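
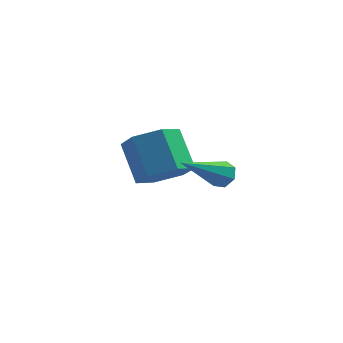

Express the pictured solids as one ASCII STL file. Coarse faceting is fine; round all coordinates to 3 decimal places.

solid 
facet normal 0.507 0.676 -0.535
outer loop
vertex 4.078 0.209 0.998
vertex 3.672 0.22 0.627
vertex 3.733 0.53 1.077
endloop
endfacet
facet normal 0.343 0.140 0.929
outer loop
vertex 4.078 0.209 0.998
vertex 3.733 0.53 1.077
vertex 2.608 -1.2 1.753
endloop
endfacet
facet normal 0.506 0.677 -0.535
outer loop
vertex 3.733 0.53 1.077
vertex 3.672 0.22 0.627
vertex 3.342 0.617 0.817
endloop
endfacet
facet normal -0.379 0.540 0.751
outer loop
vertex 3.733 0.53 1.077
vertex 3.342 0.617 0.817
vertex 2.608 -1.2 1.753
endloop
endfacet
facet normal 0.505 0.676 -0.536
outer loop
vertex 3.342 0.617 0.817
vertex 3.672 0.22 0.627
vertex 3.199 0.405 0.415
endloop
endfacet
facet normal -0.903 0.417 0.101
outer loop
vertex 3.342 0.617 0.817
vertex 3.199 0.405 0.415
vertex 2.608 -1.2 1.753
endloop
endfacet
facet normal 0.505 0.676 -0.537
outer loop
vertex 3.199 0.405 0.415
vertex 3.672 0.22 0.627
vertex 3.412 0.053 0.172
endloop
endfacet
facet normal -0.835 -0.137 -0.533
outer loop
vertex 3.199 0.405 0.415
vertex 3.412 0.053 0.172
vertex 2.608 -1.2 1.753
endloop
endfacet
facet normal 0.506 0.675 -0.537
outer loop
vertex 3.412 0.053 0.172
vertex 3.672 0.22 0.627
vertex 3.82 -0.173 0.272
endloop
endfacet
facet normal -0.225 -0.705 -0.673
outer loop
vertex 3.412 0.053 0.172
vertex 3.82 -0.173 0.272
vertex 2.608 -1.2 1.753
endloop
endfacet
facet normal 0.508 0.675 -0.535
outer loop
vertex 3.82 -0.173 0.272
vertex 3.672 0.22 0.627
vertex 4.116 -0.104 0.64
endloop
endfacet
facet normal 0.466 -0.858 -0.214
outer loop
vertex 3.82 -0.173 0.272
vertex 4.116 -0.104 0.64
vertex 2.608 -1.2 1.753
endloop
endfacet
facet normal 0.508 0.675 -0.536
outer loop
vertex 4.116 -0.104 0.64
vertex 3.672 0.22 0.627
vertex 4.078 0.209 0.998
endloop
endfacet
facet normal 0.719 -0.483 0.499
outer loop
vertex 4.116 -0.104 0.64
vertex 4.078 0.209 0.998
vertex 2.608 -1.2 1.753
endloop
endfacet
facet normal 0.419 -0.503 -0.757
outer loop
vertex 2.203 2.84 -0.548
vertex 1.253 2.523 -0.863
vertex 1.657 3.418 -1.234
endloop
endfacet
facet normal 0.744 0.667 -0.030
outer loop
vertex 2.203 2.84 -0.548
vertex 1.657 3.418 -1.234
vertex 1.457 3.734 0.799
endloop
endfacet
facet normal 0.745 0.666 -0.030
outer loop
vertex 1.457 3.734 0.799
vertex 1.657 3.418 -1.234
vertex 0.912 4.312 0.113
endloop
endfacet
facet normal -0.419 0.502 0.756
outer loop
vertex 1.457 3.734 0.799
vertex 0.912 4.312 0.113
vertex 0.507 3.417 0.483
endloop
endfacet
facet normal 0.419 -0.503 -0.757
outer loop
vertex 1.657 3.418 -1.234
vertex 1.253 2.523 -0.863
vertex 0.707 3.101 -1.549
endloop
endfacet
facet normal -0.078 0.810 -0.581
outer loop
vertex 1.657 3.418 -1.234
vertex 0.707 3.101 -1.549
vertex 0.912 4.312 0.113
endloop
endfacet
facet normal -0.077 0.810 -0.581
outer loop
vertex 0.912 4.312 0.113
vertex 0.707 3.101 -1.549
vertex -0.038 3.995 -0.203
endloop
endfacet
facet normal -0.419 0.502 0.756
outer loop
vertex 0.912 4.312 0.113
vertex -0.038 3.995 -0.203
vertex 0.507 3.417 0.483
endloop
endfacet
facet normal 0.419 -0.502 -0.757
outer loop
vertex 0.707 3.101 -1.549
vertex 1.253 2.523 -0.863
vertex 0.303 2.206 -1.179
endloop
endfacet
facet normal -0.822 0.144 -0.551
outer loop
vertex 0.707 3.101 -1.549
vertex 0.303 2.206 -1.179
vertex -0.038 3.995 -0.203
endloop
endfacet
facet normal -0.822 0.144 -0.551
outer loop
vertex -0.038 3.995 -0.203
vertex 0.303 2.206 -1.179
vertex -0.443 3.1 0.168
endloop
endfacet
facet normal -0.419 0.503 0.756
outer loop
vertex -0.038 3.995 -0.203
vertex -0.443 3.1 0.168
vertex 0.507 3.417 0.483
endloop
endfacet
facet normal 0.419 -0.502 -0.756
outer loop
vertex 0.303 2.206 -1.179
vertex 1.253 2.523 -0.863
vertex 0.848 1.628 -0.493
endloop
endfacet
facet normal -0.745 -0.667 0.030
outer loop
vertex 0.303 2.206 -1.179
vertex 0.848 1.628 -0.493
vertex -0.443 3.1 0.168
endloop
endfacet
facet normal -0.745 -0.667 0.031
outer loop
vertex -0.443 3.1 0.168
vertex 0.848 1.628 -0.493
vertex 0.103 2.522 0.854
endloop
endfacet
facet normal -0.419 0.503 0.757
outer loop
vertex -0.443 3.1 0.168
vertex 0.103 2.522 0.854
vertex 0.507 3.417 0.483
endloop
endfacet
facet normal 0.419 -0.502 -0.756
outer loop
vertex 0.848 1.628 -0.493
vertex 1.253 2.523 -0.863
vertex 1.798 1.945 -0.177
endloop
endfacet
facet normal 0.077 -0.810 0.581
outer loop
vertex 0.848 1.628 -0.493
vertex 1.798 1.945 -0.177
vertex 0.103 2.522 0.854
endloop
endfacet
facet normal 0.078 -0.810 0.581
outer loop
vertex 0.103 2.522 0.854
vertex 1.798 1.945 -0.177
vertex 1.053 2.839 1.169
endloop
endfacet
facet normal -0.419 0.503 0.757
outer loop
vertex 0.103 2.522 0.854
vertex 1.053 2.839 1.169
vertex 0.507 3.417 0.483
endloop
endfacet
facet normal 0.419 -0.503 -0.756
outer loop
vertex 1.798 1.945 -0.177
vertex 1.253 2.523 -0.863
vertex 2.203 2.84 -0.548
endloop
endfacet
facet normal 0.822 -0.144 0.551
outer loop
vertex 1.798 1.945 -0.177
vertex 2.203 2.84 -0.548
vertex 1.053 2.839 1.169
endloop
endfacet
facet normal 0.822 -0.144 0.551
outer loop
vertex 1.053 2.839 1.169
vertex 2.203 2.84 -0.548
vertex 1.457 3.734 0.799
endloop
endfacet
facet normal -0.419 0.502 0.757
outer loop
vertex 1.053 2.839 1.169
vertex 1.457 3.734 0.799
vertex 0.507 3.417 0.483
endloop
endfacet

endsolid


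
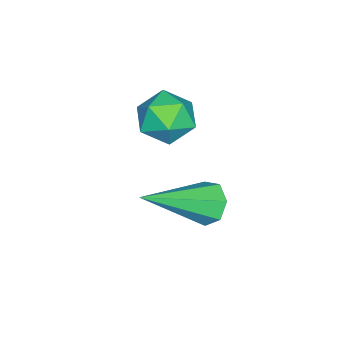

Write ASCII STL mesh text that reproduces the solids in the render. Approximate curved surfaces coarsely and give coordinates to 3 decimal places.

solid 
facet normal -0.954 -0.130 0.272
outer loop
vertex -3.714 -0.088 3.729
vertex -3.714 -0.819 3.38
vertex -3.503 -0.741 4.158
endloop
endfacet
facet normal -0.611 0.287 0.738
outer loop
vertex -3.714 -0.088 3.729
vertex -3.503 -0.741 4.158
vertex -3.084 -0.053 4.237
endloop
endfacet
facet normal -0.356 0.852 0.383
outer loop
vertex -3.714 -0.088 3.729
vertex -3.084 -0.053 4.237
vertex -3.036 0.295 3.507
endloop
endfacet
facet normal -0.542 0.784 -0.303
outer loop
vertex -3.714 -0.088 3.729
vertex -3.036 0.295 3.507
vertex -3.425 -0.178 2.978
endloop
endfacet
facet normal -0.911 0.178 -0.372
outer loop
vertex -3.714 -0.088 3.729
vertex -3.425 -0.178 2.978
vertex -3.714 -0.819 3.38
endloop
endfacet
facet normal -0.056 -0.080 0.995
outer loop
vertex -3.084 -0.053 4.237
vertex -3.503 -0.741 4.158
vertex -2.695 -0.762 4.202
endloop
endfacet
facet normal -0.610 -0.754 0.241
outer loop
vertex -3.503 -0.741 4.158
vertex -3.714 -0.819 3.38
vertex -3.084 -1.235 3.673
endloop
endfacet
facet normal -0.542 -0.258 -0.800
outer loop
vertex -3.714 -0.819 3.38
vertex -3.425 -0.178 2.978
vertex -3.036 -0.887 2.943
endloop
endfacet
facet normal 0.056 0.723 -0.688
outer loop
vertex -3.425 -0.178 2.978
vertex -3.036 0.295 3.507
vertex -2.617 -0.199 3.022
endloop
endfacet
facet normal 0.355 0.835 0.421
outer loop
vertex -3.036 0.295 3.507
vertex -3.084 -0.053 4.237
vertex -2.406 -0.121 3.8
endloop
endfacet
facet normal 0.542 -0.784 0.303
outer loop
vertex -2.406 -0.852 3.451
vertex -2.695 -0.762 4.202
vertex -3.084 -1.235 3.673
endloop
endfacet
facet normal 0.356 -0.852 -0.383
outer loop
vertex -2.406 -0.852 3.451
vertex -3.084 -1.235 3.673
vertex -3.036 -0.887 2.943
endloop
endfacet
facet normal 0.611 -0.287 -0.738
outer loop
vertex -2.406 -0.852 3.451
vertex -3.036 -0.887 2.943
vertex -2.617 -0.199 3.022
endloop
endfacet
facet normal 0.954 0.130 -0.272
outer loop
vertex -2.406 -0.852 3.451
vertex -2.617 -0.199 3.022
vertex -2.406 -0.121 3.8
endloop
endfacet
facet normal 0.911 -0.178 0.372
outer loop
vertex -2.406 -0.852 3.451
vertex -2.406 -0.121 3.8
vertex -2.695 -0.762 4.202
endloop
endfacet
facet normal -0.056 -0.723 0.688
outer loop
vertex -3.084 -1.235 3.673
vertex -2.695 -0.762 4.202
vertex -3.503 -0.741 4.158
endloop
endfacet
facet normal -0.355 -0.835 -0.421
outer loop
vertex -3.036 -0.887 2.943
vertex -3.084 -1.235 3.673
vertex -3.714 -0.819 3.38
endloop
endfacet
facet normal 0.056 0.080 -0.995
outer loop
vertex -2.617 -0.199 3.022
vertex -3.036 -0.887 2.943
vertex -3.425 -0.178 2.978
endloop
endfacet
facet normal 0.610 0.754 -0.241
outer loop
vertex -2.406 -0.121 3.8
vertex -2.617 -0.199 3.022
vertex -3.036 0.295 3.507
endloop
endfacet
facet normal 0.542 0.258 0.800
outer loop
vertex -2.695 -0.762 4.202
vertex -2.406 -0.121 3.8
vertex -3.084 -0.053 4.237
endloop
endfacet
facet normal -0.664 0.531 -0.526
outer loop
vertex -2.467 0.786 0.317
vertex -2.9 0.703 0.78
vertex -2.472 1.174 0.715
endloop
endfacet
facet normal 0.892 0.330 -0.310
outer loop
vertex -2.467 0.786 0.317
vertex -2.472 1.174 0.715
vertex -1.44 -0.463 1.94
endloop
endfacet
facet normal -0.663 0.530 -0.528
outer loop
vertex -2.472 1.174 0.715
vertex -2.9 0.703 0.78
vertex -2.8 1.208 1.161
endloop
endfacet
facet normal 0.612 0.684 0.398
outer loop
vertex -2.472 1.174 0.715
vertex -2.8 1.208 1.161
vertex -1.44 -0.463 1.94
endloop
endfacet
facet normal -0.664 0.530 -0.528
outer loop
vertex -2.8 1.208 1.161
vertex -2.9 0.703 0.78
vertex -3.204 0.861 1.321
endloop
endfacet
facet normal -0.002 0.421 0.907
outer loop
vertex -2.8 1.208 1.161
vertex -3.204 0.861 1.321
vertex -1.44 -0.463 1.94
endloop
endfacet
facet normal -0.664 0.530 -0.528
outer loop
vertex -3.204 0.861 1.321
vertex -2.9 0.703 0.78
vertex -3.379 0.396 1.074
endloop
endfacet
facet normal -0.487 -0.259 0.834
outer loop
vertex -3.204 0.861 1.321
vertex -3.379 0.396 1.074
vertex -1.44 -0.463 1.94
endloop
endfacet
facet normal -0.664 0.531 -0.527
outer loop
vertex -3.379 0.396 1.074
vertex -2.9 0.703 0.78
vertex -3.194 0.162 0.605
endloop
endfacet
facet normal -0.479 -0.846 0.233
outer loop
vertex -3.379 0.396 1.074
vertex -3.194 0.162 0.605
vertex -1.44 -0.463 1.94
endloop
endfacet
facet normal -0.664 0.531 -0.527
outer loop
vertex -3.194 0.162 0.605
vertex -2.9 0.703 0.78
vertex -2.788 0.336 0.269
endloop
endfacet
facet normal 0.018 -0.896 -0.443
outer loop
vertex -3.194 0.162 0.605
vertex -2.788 0.336 0.269
vertex -1.44 -0.463 1.94
endloop
endfacet
facet normal -0.665 0.530 -0.526
outer loop
vertex -2.788 0.336 0.269
vertex -2.9 0.703 0.78
vertex -2.467 0.786 0.317
endloop
endfacet
facet normal 0.626 -0.374 -0.684
outer loop
vertex -2.788 0.336 0.269
vertex -2.467 0.786 0.317
vertex -1.44 -0.463 1.94
endloop
endfacet

endsolid


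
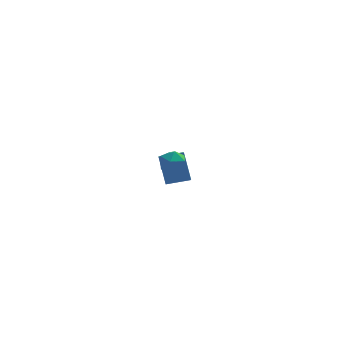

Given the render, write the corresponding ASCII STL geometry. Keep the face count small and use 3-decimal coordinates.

solid 
facet normal -0.999 0.024 -0.047
outer loop
vertex 2.826 -3.148 3.557
vertex 2.802 -3.974 3.647
vertex 2.782 -3.483 4.316
endloop
endfacet
facet normal -0.743 0.627 0.234
outer loop
vertex 2.826 -3.148 3.557
vertex 2.782 -3.483 4.316
vertex 3.284 -2.836 4.176
endloop
endfacet
facet normal -0.300 0.923 -0.243
outer loop
vertex 2.826 -3.148 3.557
vertex 3.284 -2.836 4.176
vertex 3.615 -2.928 3.419
endloop
endfacet
facet normal -0.283 0.500 -0.818
outer loop
vertex 2.826 -3.148 3.557
vertex 3.615 -2.928 3.419
vertex 3.317 -3.631 3.092
endloop
endfacet
facet normal -0.715 -0.055 -0.697
outer loop
vertex 2.826 -3.148 3.557
vertex 3.317 -3.631 3.092
vertex 2.802 -3.974 3.647
endloop
endfacet
facet normal -0.363 0.457 0.812
outer loop
vertex 3.284 -2.836 4.176
vertex 2.782 -3.483 4.316
vertex 3.543 -3.469 4.648
endloop
endfacet
facet normal -0.776 -0.519 0.358
outer loop
vertex 2.782 -3.483 4.316
vertex 2.802 -3.974 3.647
vertex 3.245 -4.172 4.321
endloop
endfacet
facet normal -0.317 -0.647 -0.694
outer loop
vertex 2.802 -3.974 3.647
vertex 3.317 -3.631 3.092
vertex 3.576 -4.264 3.564
endloop
endfacet
facet normal 0.383 0.251 -0.889
outer loop
vertex 3.317 -3.631 3.092
vertex 3.615 -2.928 3.419
vertex 4.078 -3.617 3.424
endloop
endfacet
facet normal 0.354 0.934 0.041
outer loop
vertex 3.615 -2.928 3.419
vertex 3.284 -2.836 4.176
vertex 4.058 -3.126 4.093
endloop
endfacet
facet normal 0.283 -0.500 0.818
outer loop
vertex 4.034 -3.952 4.183
vertex 3.543 -3.469 4.648
vertex 3.245 -4.172 4.321
endloop
endfacet
facet normal 0.300 -0.923 0.243
outer loop
vertex 4.034 -3.952 4.183
vertex 3.245 -4.172 4.321
vertex 3.576 -4.264 3.564
endloop
endfacet
facet normal 0.743 -0.627 -0.234
outer loop
vertex 4.034 -3.952 4.183
vertex 3.576 -4.264 3.564
vertex 4.078 -3.617 3.424
endloop
endfacet
facet normal 0.999 -0.024 0.047
outer loop
vertex 4.034 -3.952 4.183
vertex 4.078 -3.617 3.424
vertex 4.058 -3.126 4.093
endloop
endfacet
facet normal 0.715 0.055 0.697
outer loop
vertex 4.034 -3.952 4.183
vertex 4.058 -3.126 4.093
vertex 3.543 -3.469 4.648
endloop
endfacet
facet normal -0.383 -0.251 0.889
outer loop
vertex 3.245 -4.172 4.321
vertex 3.543 -3.469 4.648
vertex 2.782 -3.483 4.316
endloop
endfacet
facet normal -0.354 -0.934 -0.041
outer loop
vertex 3.576 -4.264 3.564
vertex 3.245 -4.172 4.321
vertex 2.802 -3.974 3.647
endloop
endfacet
facet normal 0.363 -0.457 -0.812
outer loop
vertex 4.078 -3.617 3.424
vertex 3.576 -4.264 3.564
vertex 3.317 -3.631 3.092
endloop
endfacet
facet normal 0.776 0.519 -0.358
outer loop
vertex 4.058 -3.126 4.093
vertex 4.078 -3.617 3.424
vertex 3.615 -2.928 3.419
endloop
endfacet
facet normal 0.317 0.647 0.694
outer loop
vertex 3.543 -3.469 4.648
vertex 4.058 -3.126 4.093
vertex 3.284 -2.836 4.176
endloop
endfacet
facet normal -0.983 -0.067 -0.172
outer loop
vertex 3.007 3.949 -0.503
vertex 3.034 4.687 -0.944
vertex 3.361 2.956 -2.144
endloop
endfacet
facet normal -0.031 -0.858 0.513
outer loop
vertex 4.786 3.053 -1.896
vertex 3.007 3.949 -0.503
vertex 3.361 2.956 -2.144
endloop
endfacet
facet normal -0.983 -0.067 -0.171
outer loop
vertex 3.361 2.956 -2.144
vertex 3.034 4.687 -0.944
vertex 3.387 3.694 -2.585
endloop
endfacet
facet normal 0.181 -0.509 -0.841
outer loop
vertex 3.387 3.694 -2.585
vertex 4.786 3.053 -1.896
vertex 3.361 2.956 -2.144
endloop
endfacet
facet normal -0.181 0.509 0.841
outer loop
vertex 3.007 3.949 -0.503
vertex 4.459 4.784 -0.696
vertex 3.034 4.687 -0.944
endloop
endfacet
facet normal -0.031 -0.858 0.513
outer loop
vertex 4.433 4.046 -0.255
vertex 3.007 3.949 -0.503
vertex 4.786 3.053 -1.896
endloop
endfacet
facet normal -0.181 0.509 0.841
outer loop
vertex 4.433 4.046 -0.255
vertex 4.459 4.784 -0.696
vertex 3.007 3.949 -0.503
endloop
endfacet
facet normal 0.031 0.858 -0.513
outer loop
vertex 3.034 4.687 -0.944
vertex 4.459 4.784 -0.696
vertex 3.387 3.694 -2.585
endloop
endfacet
facet normal 0.181 -0.509 -0.841
outer loop
vertex 4.813 3.791 -2.337
vertex 4.786 3.053 -1.896
vertex 3.387 3.694 -2.585
endloop
endfacet
facet normal 0.031 0.858 -0.513
outer loop
vertex 3.387 3.694 -2.585
vertex 4.459 4.784 -0.696
vertex 4.813 3.791 -2.337
endloop
endfacet
facet normal 0.983 0.066 0.171
outer loop
vertex 4.813 3.791 -2.337
vertex 4.433 4.046 -0.255
vertex 4.786 3.053 -1.896
endloop
endfacet
facet normal 0.983 0.068 0.171
outer loop
vertex 4.459 4.784 -0.696
vertex 4.433 4.046 -0.255
vertex 4.813 3.791 -2.337
endloop
endfacet

endsolid


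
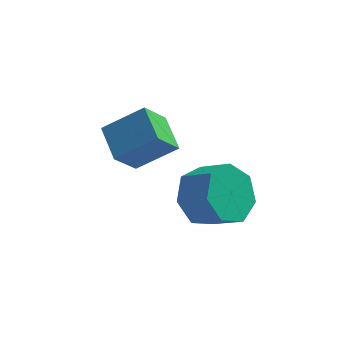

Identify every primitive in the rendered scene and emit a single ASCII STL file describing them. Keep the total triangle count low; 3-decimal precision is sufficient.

solid 
facet normal -0.796 -0.205 -0.570
outer loop
vertex -1.77 2.036 3.851
vertex -1.325 2.801 2.954
vertex -1.121 1.023 3.308
endloop
endfacet
facet normal -0.353 -0.608 0.712
outer loop
vertex 0.105 1.339 4.186
vertex -1.77 2.036 3.851
vertex -1.121 1.023 3.308
endloop
endfacet
facet normal -0.796 -0.205 -0.570
outer loop
vertex -1.121 1.023 3.308
vertex -1.325 2.801 2.954
vertex -0.676 1.788 2.412
endloop
endfacet
facet normal 0.492 -0.767 -0.411
outer loop
vertex -0.676 1.788 2.412
vertex 0.105 1.339 4.186
vertex -1.121 1.023 3.308
endloop
endfacet
facet normal -0.492 0.768 0.411
outer loop
vertex -1.77 2.036 3.851
vertex -0.099 3.117 3.832
vertex -1.325 2.801 2.954
endloop
endfacet
facet normal -0.353 -0.607 0.712
outer loop
vertex -0.544 2.352 4.728
vertex -1.77 2.036 3.851
vertex 0.105 1.339 4.186
endloop
endfacet
facet normal -0.492 0.768 0.411
outer loop
vertex -0.544 2.352 4.728
vertex -0.099 3.117 3.832
vertex -1.77 2.036 3.851
endloop
endfacet
facet normal 0.353 0.607 -0.712
outer loop
vertex -1.325 2.801 2.954
vertex -0.099 3.117 3.832
vertex -0.676 1.788 2.412
endloop
endfacet
facet normal 0.492 -0.768 -0.411
outer loop
vertex 0.55 2.104 3.289
vertex 0.105 1.339 4.186
vertex -0.676 1.788 2.412
endloop
endfacet
facet normal 0.353 0.607 -0.712
outer loop
vertex -0.676 1.788 2.412
vertex -0.099 3.117 3.832
vertex 0.55 2.104 3.289
endloop
endfacet
facet normal 0.796 0.205 0.570
outer loop
vertex 0.55 2.104 3.289
vertex -0.544 2.352 4.728
vertex 0.105 1.339 4.186
endloop
endfacet
facet normal 0.796 0.204 0.570
outer loop
vertex -0.099 3.117 3.832
vertex -0.544 2.352 4.728
vertex 0.55 2.104 3.289
endloop
endfacet
facet normal -0.809 0.324 -0.490
outer loop
vertex 2.109 1.331 1.623
vertex 1.5 0.798 2.276
vertex 1.841 1.777 2.36
endloop
endfacet
facet normal 0.506 0.807 -0.304
outer loop
vertex 2.109 1.331 1.623
vertex 1.841 1.777 2.36
vertex 3.048 0.956 2.191
endloop
endfacet
facet normal 0.507 0.807 -0.303
outer loop
vertex 3.048 0.956 2.191
vertex 1.841 1.777 2.36
vertex 2.78 1.401 2.929
endloop
endfacet
facet normal 0.810 -0.324 0.489
outer loop
vertex 3.048 0.956 2.191
vertex 2.78 1.401 2.929
vertex 2.44 0.422 2.844
endloop
endfacet
facet normal -0.809 0.324 -0.490
outer loop
vertex 1.841 1.777 2.36
vertex 1.5 0.798 2.276
vertex 1.316 1.485 3.034
endloop
endfacet
facet normal 0.083 0.889 0.450
outer loop
vertex 1.841 1.777 2.36
vertex 1.316 1.485 3.034
vertex 2.78 1.401 2.929
endloop
endfacet
facet normal 0.083 0.890 0.449
outer loop
vertex 2.78 1.401 2.929
vertex 1.316 1.485 3.034
vertex 2.255 1.11 3.603
endloop
endfacet
facet normal 0.809 -0.324 0.491
outer loop
vertex 2.78 1.401 2.929
vertex 2.255 1.11 3.603
vertex 2.44 0.422 2.844
endloop
endfacet
facet normal -0.810 0.323 -0.489
outer loop
vertex 1.316 1.485 3.034
vertex 1.5 0.798 2.276
vertex 0.931 0.676 3.137
endloop
endfacet
facet normal -0.403 0.302 0.864
outer loop
vertex 1.316 1.485 3.034
vertex 0.931 0.676 3.137
vertex 2.255 1.11 3.603
endloop
endfacet
facet normal -0.403 0.300 0.865
outer loop
vertex 2.255 1.11 3.603
vertex 0.931 0.676 3.137
vertex 1.87 0.3 3.705
endloop
endfacet
facet normal 0.810 -0.323 0.490
outer loop
vertex 2.255 1.11 3.603
vertex 1.87 0.3 3.705
vertex 2.44 0.422 2.844
endloop
endfacet
facet normal -0.810 0.324 -0.489
outer loop
vertex 0.931 0.676 3.137
vertex 1.5 0.798 2.276
vertex 0.974 -0.042 2.591
endloop
endfacet
facet normal -0.585 -0.513 0.628
outer loop
vertex 0.931 0.676 3.137
vertex 0.974 -0.042 2.591
vertex 1.87 0.3 3.705
endloop
endfacet
facet normal -0.585 -0.513 0.628
outer loop
vertex 1.87 0.3 3.705
vertex 0.974 -0.042 2.591
vertex 1.913 -0.417 3.16
endloop
endfacet
facet normal 0.809 -0.324 0.490
outer loop
vertex 1.87 0.3 3.705
vertex 1.913 -0.417 3.16
vertex 2.44 0.422 2.844
endloop
endfacet
facet normal -0.810 0.323 -0.490
outer loop
vertex 0.974 -0.042 2.591
vertex 1.5 0.798 2.276
vertex 1.414 -0.127 1.808
endloop
endfacet
facet normal -0.327 -0.942 -0.081
outer loop
vertex 0.974 -0.042 2.591
vertex 1.414 -0.127 1.808
vertex 1.913 -0.417 3.16
endloop
endfacet
facet normal -0.327 -0.942 -0.081
outer loop
vertex 1.913 -0.417 3.16
vertex 1.414 -0.127 1.808
vertex 2.353 -0.502 2.376
endloop
endfacet
facet normal 0.810 -0.324 0.489
outer loop
vertex 1.913 -0.417 3.16
vertex 2.353 -0.502 2.376
vertex 2.44 0.422 2.844
endloop
endfacet
facet normal -0.809 0.323 -0.490
outer loop
vertex 1.414 -0.127 1.808
vertex 1.5 0.798 2.276
vertex 1.919 0.484 1.377
endloop
endfacet
facet normal 0.177 -0.661 -0.729
outer loop
vertex 1.414 -0.127 1.808
vertex 1.919 0.484 1.377
vertex 2.353 -0.502 2.376
endloop
endfacet
facet normal 0.177 -0.661 -0.729
outer loop
vertex 2.353 -0.502 2.376
vertex 1.919 0.484 1.377
vertex 2.858 0.109 1.945
endloop
endfacet
facet normal 0.810 -0.324 0.489
outer loop
vertex 2.353 -0.502 2.376
vertex 2.858 0.109 1.945
vertex 2.44 0.422 2.844
endloop
endfacet
facet normal -0.809 0.324 -0.490
outer loop
vertex 1.919 0.484 1.377
vertex 1.5 0.798 2.276
vertex 2.109 1.331 1.623
endloop
endfacet
facet normal 0.548 0.118 -0.828
outer loop
vertex 1.919 0.484 1.377
vertex 2.109 1.331 1.623
vertex 2.858 0.109 1.945
endloop
endfacet
facet normal 0.548 0.118 -0.828
outer loop
vertex 2.858 0.109 1.945
vertex 2.109 1.331 1.623
vertex 3.048 0.956 2.191
endloop
endfacet
facet normal 0.810 -0.324 0.489
outer loop
vertex 2.858 0.109 1.945
vertex 3.048 0.956 2.191
vertex 2.44 0.422 2.844
endloop
endfacet

endsolid


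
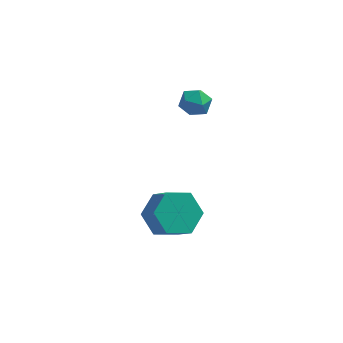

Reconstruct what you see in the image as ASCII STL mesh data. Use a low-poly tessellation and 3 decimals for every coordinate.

solid 
facet normal -0.402 0.555 -0.728
outer loop
vertex 0.726 -2.056 -4.184
vertex -0.243 -2.352 -3.875
vertex 0.203 -1.485 -3.46
endloop
endfacet
facet normal 0.771 0.634 0.057
outer loop
vertex 0.726 -2.056 -4.184
vertex 0.203 -1.485 -3.46
vertex 1.273 -2.811 -3.194
endloop
endfacet
facet normal 0.771 0.634 0.058
outer loop
vertex 1.273 -2.811 -3.194
vertex 0.203 -1.485 -3.46
vertex 0.75 -2.241 -2.47
endloop
endfacet
facet normal 0.402 -0.556 0.728
outer loop
vertex 1.273 -2.811 -3.194
vertex 0.75 -2.241 -2.47
vertex 0.303 -3.108 -2.885
endloop
endfacet
facet normal -0.402 0.555 -0.728
outer loop
vertex 0.203 -1.485 -3.46
vertex -0.243 -2.352 -3.875
vertex -0.767 -1.782 -3.151
endloop
endfacet
facet normal -0.042 0.783 0.621
outer loop
vertex 0.203 -1.485 -3.46
vertex -0.767 -1.782 -3.151
vertex 0.75 -2.241 -2.47
endloop
endfacet
facet normal -0.041 0.783 0.620
outer loop
vertex 0.75 -2.241 -2.47
vertex -0.767 -1.782 -3.151
vertex -0.22 -2.537 -2.161
endloop
endfacet
facet normal 0.401 -0.556 0.728
outer loop
vertex 0.75 -2.241 -2.47
vertex -0.22 -2.537 -2.161
vertex 0.303 -3.108 -2.885
endloop
endfacet
facet normal -0.402 0.555 -0.728
outer loop
vertex -0.767 -1.782 -3.151
vertex -0.243 -2.352 -3.875
vertex -1.213 -2.649 -3.566
endloop
endfacet
facet normal -0.813 0.149 0.563
outer loop
vertex -0.767 -1.782 -3.151
vertex -1.213 -2.649 -3.566
vertex -0.22 -2.537 -2.161
endloop
endfacet
facet normal -0.813 0.149 0.563
outer loop
vertex -0.22 -2.537 -2.161
vertex -1.213 -2.649 -3.566
vertex -0.666 -3.404 -2.576
endloop
endfacet
facet normal 0.402 -0.555 0.728
outer loop
vertex -0.22 -2.537 -2.161
vertex -0.666 -3.404 -2.576
vertex 0.303 -3.108 -2.885
endloop
endfacet
facet normal -0.402 0.556 -0.728
outer loop
vertex -1.213 -2.649 -3.566
vertex -0.243 -2.352 -3.875
vertex -0.69 -3.219 -4.29
endloop
endfacet
facet normal -0.771 -0.634 -0.058
outer loop
vertex -1.213 -2.649 -3.566
vertex -0.69 -3.219 -4.29
vertex -0.666 -3.404 -2.576
endloop
endfacet
facet normal -0.771 -0.634 -0.058
outer loop
vertex -0.666 -3.404 -2.576
vertex -0.69 -3.219 -4.29
vertex -0.143 -3.975 -3.3
endloop
endfacet
facet normal 0.402 -0.555 0.728
outer loop
vertex -0.666 -3.404 -2.576
vertex -0.143 -3.975 -3.3
vertex 0.303 -3.108 -2.885
endloop
endfacet
facet normal -0.401 0.556 -0.728
outer loop
vertex -0.69 -3.219 -4.29
vertex -0.243 -2.352 -3.875
vertex 0.28 -2.923 -4.599
endloop
endfacet
facet normal 0.041 -0.783 -0.621
outer loop
vertex -0.69 -3.219 -4.29
vertex 0.28 -2.923 -4.599
vertex -0.143 -3.975 -3.3
endloop
endfacet
facet normal 0.042 -0.783 -0.620
outer loop
vertex -0.143 -3.975 -3.3
vertex 0.28 -2.923 -4.599
vertex 0.827 -3.678 -3.609
endloop
endfacet
facet normal 0.402 -0.555 0.728
outer loop
vertex -0.143 -3.975 -3.3
vertex 0.827 -3.678 -3.609
vertex 0.303 -3.108 -2.885
endloop
endfacet
facet normal -0.402 0.555 -0.728
outer loop
vertex 0.28 -2.923 -4.599
vertex -0.243 -2.352 -3.875
vertex 0.726 -2.056 -4.184
endloop
endfacet
facet normal 0.813 -0.149 -0.563
outer loop
vertex 0.28 -2.923 -4.599
vertex 0.726 -2.056 -4.184
vertex 0.827 -3.678 -3.609
endloop
endfacet
facet normal 0.813 -0.149 -0.563
outer loop
vertex 0.827 -3.678 -3.609
vertex 0.726 -2.056 -4.184
vertex 1.273 -2.811 -3.194
endloop
endfacet
facet normal 0.402 -0.555 0.728
outer loop
vertex 0.827 -3.678 -3.609
vertex 1.273 -2.811 -3.194
vertex 0.303 -3.108 -2.885
endloop
endfacet
facet normal -0.076 0.687 0.723
outer loop
vertex 1.049 0.527 1.514
vertex 0.392 0.272 1.687
vertex 0.984 0.0 2.008
endloop
endfacet
facet normal 0.605 0.503 0.617
outer loop
vertex 1.049 0.527 1.514
vertex 0.984 0.0 2.008
vertex 1.513 -0.03 1.513
endloop
endfacet
facet normal 0.767 0.639 -0.064
outer loop
vertex 1.049 0.527 1.514
vertex 1.513 -0.03 1.513
vertex 1.25 0.223 0.886
endloop
endfacet
facet normal 0.185 0.906 -0.379
outer loop
vertex 1.049 0.527 1.514
vertex 1.25 0.223 0.886
vertex 0.557 0.41 0.994
endloop
endfacet
facet normal -0.335 0.936 0.107
outer loop
vertex 1.049 0.527 1.514
vertex 0.557 0.41 0.994
vertex 0.392 0.272 1.687
endloop
endfacet
facet normal 0.663 -0.201 0.721
outer loop
vertex 1.513 -0.03 1.513
vertex 0.984 0.0 2.008
vertex 1.143 -0.63 1.686
endloop
endfacet
facet normal -0.439 0.098 0.893
outer loop
vertex 0.984 0.0 2.008
vertex 0.392 0.272 1.687
vertex 0.45 -0.443 1.794
endloop
endfacet
facet normal -0.860 0.500 -0.105
outer loop
vertex 0.392 0.272 1.687
vertex 0.557 0.41 0.994
vertex 0.187 -0.19 1.167
endloop
endfacet
facet normal -0.017 0.452 -0.892
outer loop
vertex 0.557 0.41 0.994
vertex 1.25 0.223 0.886
vertex 0.716 -0.22 0.672
endloop
endfacet
facet normal 0.925 0.018 -0.381
outer loop
vertex 1.25 0.223 0.886
vertex 1.513 -0.03 1.513
vertex 1.308 -0.492 0.993
endloop
endfacet
facet normal -0.185 -0.906 0.379
outer loop
vertex 0.651 -0.747 1.166
vertex 1.143 -0.63 1.686
vertex 0.45 -0.443 1.794
endloop
endfacet
facet normal -0.767 -0.639 0.064
outer loop
vertex 0.651 -0.747 1.166
vertex 0.45 -0.443 1.794
vertex 0.187 -0.19 1.167
endloop
endfacet
facet normal -0.605 -0.503 -0.617
outer loop
vertex 0.651 -0.747 1.166
vertex 0.187 -0.19 1.167
vertex 0.716 -0.22 0.672
endloop
endfacet
facet normal 0.076 -0.687 -0.723
outer loop
vertex 0.651 -0.747 1.166
vertex 0.716 -0.22 0.672
vertex 1.308 -0.492 0.993
endloop
endfacet
facet normal 0.335 -0.936 -0.107
outer loop
vertex 0.651 -0.747 1.166
vertex 1.308 -0.492 0.993
vertex 1.143 -0.63 1.686
endloop
endfacet
facet normal 0.017 -0.452 0.892
outer loop
vertex 0.45 -0.443 1.794
vertex 1.143 -0.63 1.686
vertex 0.984 0.0 2.008
endloop
endfacet
facet normal -0.925 -0.018 0.381
outer loop
vertex 0.187 -0.19 1.167
vertex 0.45 -0.443 1.794
vertex 0.392 0.272 1.687
endloop
endfacet
facet normal -0.663 0.201 -0.721
outer loop
vertex 0.716 -0.22 0.672
vertex 0.187 -0.19 1.167
vertex 0.557 0.41 0.994
endloop
endfacet
facet normal 0.439 -0.098 -0.893
outer loop
vertex 1.308 -0.492 0.993
vertex 0.716 -0.22 0.672
vertex 1.25 0.223 0.886
endloop
endfacet
facet normal 0.860 -0.500 0.105
outer loop
vertex 1.143 -0.63 1.686
vertex 1.308 -0.492 0.993
vertex 1.513 -0.03 1.513
endloop
endfacet

endsolid


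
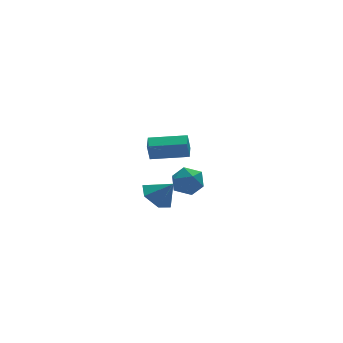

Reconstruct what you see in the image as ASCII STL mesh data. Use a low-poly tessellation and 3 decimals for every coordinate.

solid 
facet normal -0.092 0.981 -0.170
outer loop
vertex -0.299 3.504 -4.193
vertex -0.876 3.593 -3.369
vertex 0.125 3.699 -3.298
endloop
endfacet
facet normal 0.534 0.738 -0.414
outer loop
vertex -0.299 3.504 -4.193
vertex 0.125 3.699 -3.298
vertex 0.555 3.036 -3.926
endloop
endfacet
facet normal 0.400 0.222 -0.889
outer loop
vertex -0.299 3.504 -4.193
vertex 0.555 3.036 -3.926
vertex -0.181 2.52 -4.386
endloop
endfacet
facet normal -0.308 0.147 -0.940
outer loop
vertex -0.299 3.504 -4.193
vertex -0.181 2.52 -4.386
vertex -1.065 2.864 -4.042
endloop
endfacet
facet normal -0.612 0.616 -0.495
outer loop
vertex -0.299 3.504 -4.193
vertex -1.065 2.864 -4.042
vertex -0.876 3.593 -3.369
endloop
endfacet
facet normal 0.885 0.446 0.135
outer loop
vertex 0.555 3.036 -3.926
vertex 0.125 3.699 -3.298
vertex 0.505 2.836 -2.938
endloop
endfacet
facet normal -0.126 0.840 0.528
outer loop
vertex 0.125 3.699 -3.298
vertex -0.876 3.593 -3.369
vertex -0.379 3.18 -2.594
endloop
endfacet
facet normal -0.968 0.250 0.002
outer loop
vertex -0.876 3.593 -3.369
vertex -1.065 2.864 -4.042
vertex -1.115 2.664 -3.054
endloop
endfacet
facet normal -0.477 -0.509 -0.717
outer loop
vertex -1.065 2.864 -4.042
vertex -0.181 2.52 -4.386
vertex -0.685 2.001 -3.682
endloop
endfacet
facet normal 0.668 -0.387 -0.635
outer loop
vertex -0.181 2.52 -4.386
vertex 0.555 3.036 -3.926
vertex 0.316 2.107 -3.611
endloop
endfacet
facet normal 0.308 -0.147 0.940
outer loop
vertex -0.261 2.196 -2.787
vertex 0.505 2.836 -2.938
vertex -0.379 3.18 -2.594
endloop
endfacet
facet normal -0.400 -0.222 0.889
outer loop
vertex -0.261 2.196 -2.787
vertex -0.379 3.18 -2.594
vertex -1.115 2.664 -3.054
endloop
endfacet
facet normal -0.534 -0.738 0.414
outer loop
vertex -0.261 2.196 -2.787
vertex -1.115 2.664 -3.054
vertex -0.685 2.001 -3.682
endloop
endfacet
facet normal 0.092 -0.981 0.170
outer loop
vertex -0.261 2.196 -2.787
vertex -0.685 2.001 -3.682
vertex 0.316 2.107 -3.611
endloop
endfacet
facet normal 0.612 -0.616 0.495
outer loop
vertex -0.261 2.196 -2.787
vertex 0.316 2.107 -3.611
vertex 0.505 2.836 -2.938
endloop
endfacet
facet normal 0.477 0.509 0.717
outer loop
vertex -0.379 3.18 -2.594
vertex 0.505 2.836 -2.938
vertex 0.125 3.699 -3.298
endloop
endfacet
facet normal -0.668 0.387 0.635
outer loop
vertex -1.115 2.664 -3.054
vertex -0.379 3.18 -2.594
vertex -0.876 3.593 -3.369
endloop
endfacet
facet normal -0.885 -0.446 -0.135
outer loop
vertex -0.685 2.001 -3.682
vertex -1.115 2.664 -3.054
vertex -1.065 2.864 -4.042
endloop
endfacet
facet normal 0.126 -0.840 -0.528
outer loop
vertex 0.316 2.107 -3.611
vertex -0.685 2.001 -3.682
vertex -0.181 2.52 -4.386
endloop
endfacet
facet normal 0.968 -0.250 -0.002
outer loop
vertex 0.505 2.836 -2.938
vertex 0.316 2.107 -3.611
vertex 0.555 3.036 -3.926
endloop
endfacet
facet normal -0.552 0.343 -0.760
outer loop
vertex -3.176 -1.955 -1.382
vertex -3.966 -2.359 -0.99
vertex -3.721 -1.45 -0.758
endloop
endfacet
facet normal 0.818 0.468 0.335
outer loop
vertex -3.176 -1.955 -1.382
vertex -3.721 -1.45 -0.758
vertex -3.254 -2.801 -0.01
endloop
endfacet
facet normal -0.552 0.343 -0.760
outer loop
vertex -3.721 -1.45 -0.758
vertex -3.966 -2.359 -0.99
vertex -4.511 -1.854 -0.367
endloop
endfacet
facet normal 0.151 0.518 0.842
outer loop
vertex -3.721 -1.45 -0.758
vertex -4.511 -1.854 -0.367
vertex -3.254 -2.801 -0.01
endloop
endfacet
facet normal -0.552 0.343 -0.760
outer loop
vertex -4.511 -1.854 -0.367
vertex -3.966 -2.359 -0.99
vertex -4.756 -2.763 -0.599
endloop
endfacet
facet normal -0.365 -0.137 0.921
outer loop
vertex -4.511 -1.854 -0.367
vertex -4.756 -2.763 -0.599
vertex -3.254 -2.801 -0.01
endloop
endfacet
facet normal -0.552 0.344 -0.760
outer loop
vertex -4.756 -2.763 -0.599
vertex -3.966 -2.359 -0.99
vertex -4.211 -3.268 -1.223
endloop
endfacet
facet normal -0.215 -0.842 0.494
outer loop
vertex -4.756 -2.763 -0.599
vertex -4.211 -3.268 -1.223
vertex -3.254 -2.801 -0.01
endloop
endfacet
facet normal -0.552 0.344 -0.760
outer loop
vertex -4.211 -3.268 -1.223
vertex -3.966 -2.359 -0.99
vertex -3.421 -2.864 -1.614
endloop
endfacet
facet normal 0.451 -0.893 -0.012
outer loop
vertex -4.211 -3.268 -1.223
vertex -3.421 -2.864 -1.614
vertex -3.254 -2.801 -0.01
endloop
endfacet
facet normal -0.552 0.343 -0.760
outer loop
vertex -3.421 -2.864 -1.614
vertex -3.966 -2.359 -0.99
vertex -3.176 -1.955 -1.382
endloop
endfacet
facet normal 0.967 -0.237 -0.091
outer loop
vertex -3.421 -2.864 -1.614
vertex -3.176 -1.955 -1.382
vertex -3.254 -2.801 -0.01
endloop
endfacet
facet normal -0.901 0.416 -0.124
outer loop
vertex -5.016 -3.916 3.526
vertex -4.686 -3.158 3.675
vertex -4.834 -3.807 2.569
endloop
endfacet
facet normal -0.393 -0.902 -0.177
outer loop
vertex -3.114 -4.602 2.805
vertex -5.016 -3.916 3.526
vertex -4.834 -3.807 2.569
endloop
endfacet
facet normal -0.901 0.416 -0.124
outer loop
vertex -4.834 -3.807 2.569
vertex -4.686 -3.158 3.675
vertex -4.504 -3.049 2.718
endloop
endfacet
facet normal 0.185 0.111 -0.976
outer loop
vertex -4.504 -3.049 2.718
vertex -3.114 -4.602 2.805
vertex -4.834 -3.807 2.569
endloop
endfacet
facet normal -0.185 -0.111 0.976
outer loop
vertex -5.016 -3.916 3.526
vertex -2.966 -3.953 3.911
vertex -4.686 -3.158 3.675
endloop
endfacet
facet normal -0.393 -0.902 -0.177
outer loop
vertex -3.296 -4.711 3.762
vertex -5.016 -3.916 3.526
vertex -3.114 -4.602 2.805
endloop
endfacet
facet normal -0.185 -0.111 0.976
outer loop
vertex -3.296 -4.711 3.762
vertex -2.966 -3.953 3.911
vertex -5.016 -3.916 3.526
endloop
endfacet
facet normal 0.393 0.902 0.177
outer loop
vertex -4.686 -3.158 3.675
vertex -2.966 -3.953 3.911
vertex -4.504 -3.049 2.718
endloop
endfacet
facet normal 0.185 0.111 -0.976
outer loop
vertex -2.784 -3.844 2.954
vertex -3.114 -4.602 2.805
vertex -4.504 -3.049 2.718
endloop
endfacet
facet normal 0.393 0.902 0.177
outer loop
vertex -4.504 -3.049 2.718
vertex -2.966 -3.953 3.911
vertex -2.784 -3.844 2.954
endloop
endfacet
facet normal 0.901 -0.416 0.124
outer loop
vertex -2.784 -3.844 2.954
vertex -3.296 -4.711 3.762
vertex -3.114 -4.602 2.805
endloop
endfacet
facet normal 0.901 -0.416 0.124
outer loop
vertex -2.966 -3.953 3.911
vertex -3.296 -4.711 3.762
vertex -2.784 -3.844 2.954
endloop
endfacet

endsolid


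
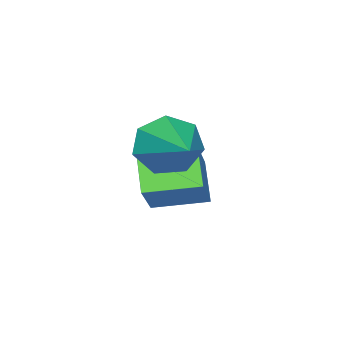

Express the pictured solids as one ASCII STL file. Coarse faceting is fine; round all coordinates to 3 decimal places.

solid 
facet normal -0.610 -0.709 -0.353
outer loop
vertex 1.305 2.682 1.041
vertex 0.884 2.73 1.673
vertex 0.81 3.117 1.023
endloop
endfacet
facet normal 0.462 0.496 -0.735
outer loop
vertex 1.305 2.682 1.041
vertex 0.81 3.117 1.023
vertex 1.916 3.93 2.267
endloop
endfacet
facet normal -0.610 -0.709 -0.353
outer loop
vertex 0.81 3.117 1.023
vertex 0.884 2.73 1.673
vertex 0.371 3.261 1.493
endloop
endfacet
facet normal -0.169 0.887 -0.430
outer loop
vertex 0.81 3.117 1.023
vertex 0.371 3.261 1.493
vertex 1.916 3.93 2.267
endloop
endfacet
facet normal -0.611 -0.709 -0.352
outer loop
vertex 0.371 3.261 1.493
vertex 0.884 2.73 1.673
vertex 0.319 3.005 2.099
endloop
endfacet
facet normal -0.502 0.812 0.300
outer loop
vertex 0.371 3.261 1.493
vertex 0.319 3.005 2.099
vertex 1.916 3.93 2.267
endloop
endfacet
facet normal -0.610 -0.710 -0.351
outer loop
vertex 0.319 3.005 2.099
vertex 0.884 2.73 1.673
vertex 0.693 2.543 2.384
endloop
endfacet
facet normal -0.284 0.326 0.902
outer loop
vertex 0.319 3.005 2.099
vertex 0.693 2.543 2.384
vertex 1.916 3.93 2.267
endloop
endfacet
facet normal -0.611 -0.710 -0.351
outer loop
vertex 0.693 2.543 2.384
vertex 0.884 2.73 1.673
vertex 1.211 2.221 2.133
endloop
endfacet
facet normal 0.321 -0.205 0.925
outer loop
vertex 0.693 2.543 2.384
vertex 1.211 2.221 2.133
vertex 1.916 3.93 2.267
endloop
endfacet
facet normal -0.610 -0.710 -0.352
outer loop
vertex 1.211 2.221 2.133
vertex 0.884 2.73 1.673
vertex 1.484 2.283 1.536
endloop
endfacet
facet normal 0.855 -0.380 0.352
outer loop
vertex 1.211 2.221 2.133
vertex 1.484 2.283 1.536
vertex 1.916 3.93 2.267
endloop
endfacet
facet normal -0.610 -0.710 -0.352
outer loop
vertex 1.484 2.283 1.536
vertex 0.884 2.73 1.673
vertex 1.305 2.682 1.041
endloop
endfacet
facet normal 0.919 -0.069 -0.388
outer loop
vertex 1.484 2.283 1.536
vertex 1.305 2.682 1.041
vertex 1.916 3.93 2.267
endloop
endfacet
facet normal -0.660 -0.302 -0.687
outer loop
vertex -0.813 0.994 -0.204
vertex -1.504 2.053 -0.006
vertex -0.234 1.52 -0.992
endloop
endfacet
facet normal 0.540 -0.827 -0.155
outer loop
vertex 0.744 1.967 0.026
vertex -0.813 0.994 -0.204
vertex -0.234 1.52 -0.992
endloop
endfacet
facet normal -0.660 -0.301 -0.688
outer loop
vertex -0.234 1.52 -0.992
vertex -1.504 2.053 -0.006
vertex -0.924 2.579 -0.793
endloop
endfacet
facet normal 0.522 0.473 -0.709
outer loop
vertex -0.924 2.579 -0.793
vertex 0.744 1.967 0.026
vertex -0.234 1.52 -0.992
endloop
endfacet
facet normal -0.522 -0.473 0.709
outer loop
vertex -0.813 0.994 -0.204
vertex -0.526 2.5 1.012
vertex -1.504 2.053 -0.006
endloop
endfacet
facet normal 0.540 -0.827 -0.155
outer loop
vertex 0.164 1.441 0.813
vertex -0.813 0.994 -0.204
vertex 0.744 1.967 0.026
endloop
endfacet
facet normal -0.522 -0.473 0.710
outer loop
vertex 0.164 1.441 0.813
vertex -0.526 2.5 1.012
vertex -0.813 0.994 -0.204
endloop
endfacet
facet normal -0.540 0.827 0.155
outer loop
vertex -1.504 2.053 -0.006
vertex -0.526 2.5 1.012
vertex -0.924 2.579 -0.793
endloop
endfacet
facet normal 0.522 0.473 -0.710
outer loop
vertex 0.053 3.026 0.224
vertex 0.744 1.967 0.026
vertex -0.924 2.579 -0.793
endloop
endfacet
facet normal -0.540 0.827 0.155
outer loop
vertex -0.924 2.579 -0.793
vertex -0.526 2.5 1.012
vertex 0.053 3.026 0.224
endloop
endfacet
facet normal 0.660 0.302 0.688
outer loop
vertex 0.053 3.026 0.224
vertex 0.164 1.441 0.813
vertex 0.744 1.967 0.026
endloop
endfacet
facet normal 0.661 0.302 0.687
outer loop
vertex -0.526 2.5 1.012
vertex 0.164 1.441 0.813
vertex 0.053 3.026 0.224
endloop
endfacet

endsolid


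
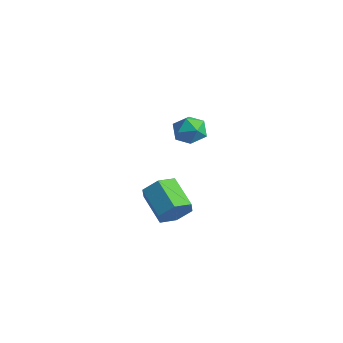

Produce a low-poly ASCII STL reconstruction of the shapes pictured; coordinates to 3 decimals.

solid 
facet normal -0.627 -0.107 0.772
outer loop
vertex 1.023 3.88 2.983
vertex 0.914 2.975 2.769
vertex 1.593 3.239 3.357
endloop
endfacet
facet normal -0.142 0.401 0.905
outer loop
vertex 1.023 3.88 2.983
vertex 1.593 3.239 3.357
vertex 1.94 4.052 3.051
endloop
endfacet
facet normal -0.198 0.897 0.395
outer loop
vertex 1.023 3.88 2.983
vertex 1.94 4.052 3.051
vertex 1.476 4.291 2.275
endloop
endfacet
facet normal -0.716 0.696 -0.054
outer loop
vertex 1.023 3.88 2.983
vertex 1.476 4.291 2.275
vertex 0.842 3.626 2.1
endloop
endfacet
facet normal -0.981 0.076 0.179
outer loop
vertex 1.023 3.88 2.983
vertex 0.842 3.626 2.1
vertex 0.914 2.975 2.769
endloop
endfacet
facet normal 0.505 0.107 0.856
outer loop
vertex 1.94 4.052 3.051
vertex 1.593 3.239 3.357
vertex 2.398 3.254 2.88
endloop
endfacet
facet normal -0.277 -0.716 0.641
outer loop
vertex 1.593 3.239 3.357
vertex 0.914 2.975 2.769
vertex 1.764 2.589 2.705
endloop
endfacet
facet normal -0.850 -0.420 -0.317
outer loop
vertex 0.914 2.975 2.769
vertex 0.842 3.626 2.1
vertex 1.3 2.828 1.929
endloop
endfacet
facet normal -0.422 0.584 -0.693
outer loop
vertex 0.842 3.626 2.1
vertex 1.476 4.291 2.275
vertex 1.647 3.641 1.623
endloop
endfacet
facet normal 0.415 0.909 0.032
outer loop
vertex 1.476 4.291 2.275
vertex 1.94 4.052 3.051
vertex 2.326 3.905 2.211
endloop
endfacet
facet normal 0.716 -0.696 0.054
outer loop
vertex 2.217 3.0 1.997
vertex 2.398 3.254 2.88
vertex 1.764 2.589 2.705
endloop
endfacet
facet normal 0.198 -0.897 -0.395
outer loop
vertex 2.217 3.0 1.997
vertex 1.764 2.589 2.705
vertex 1.3 2.828 1.929
endloop
endfacet
facet normal 0.142 -0.401 -0.905
outer loop
vertex 2.217 3.0 1.997
vertex 1.3 2.828 1.929
vertex 1.647 3.641 1.623
endloop
endfacet
facet normal 0.627 0.107 -0.772
outer loop
vertex 2.217 3.0 1.997
vertex 1.647 3.641 1.623
vertex 2.326 3.905 2.211
endloop
endfacet
facet normal 0.981 -0.076 -0.179
outer loop
vertex 2.217 3.0 1.997
vertex 2.326 3.905 2.211
vertex 2.398 3.254 2.88
endloop
endfacet
facet normal 0.422 -0.584 0.693
outer loop
vertex 1.764 2.589 2.705
vertex 2.398 3.254 2.88
vertex 1.593 3.239 3.357
endloop
endfacet
facet normal -0.415 -0.909 -0.032
outer loop
vertex 1.3 2.828 1.929
vertex 1.764 2.589 2.705
vertex 0.914 2.975 2.769
endloop
endfacet
facet normal -0.505 -0.107 -0.856
outer loop
vertex 1.647 3.641 1.623
vertex 1.3 2.828 1.929
vertex 0.842 3.626 2.1
endloop
endfacet
facet normal 0.277 0.716 -0.641
outer loop
vertex 2.326 3.905 2.211
vertex 1.647 3.641 1.623
vertex 1.476 4.291 2.275
endloop
endfacet
facet normal 0.850 0.420 0.317
outer loop
vertex 2.398 3.254 2.88
vertex 2.326 3.905 2.211
vertex 1.94 4.052 3.051
endloop
endfacet
facet normal 0.864 -0.158 -0.477
outer loop
vertex 1.035 4.05 -3.292
vertex 0.558 3.438 -3.953
vertex 0.634 4.437 -4.146
endloop
endfacet
facet normal 0.313 0.912 0.266
outer loop
vertex 1.035 4.05 -3.292
vertex 0.634 4.437 -4.146
vertex -0.641 4.355 -2.365
endloop
endfacet
facet normal 0.312 0.912 0.265
outer loop
vertex -0.641 4.355 -2.365
vertex 0.634 4.437 -4.146
vertex -1.043 4.741 -3.219
endloop
endfacet
facet normal -0.864 0.157 0.478
outer loop
vertex -0.641 4.355 -2.365
vertex -1.043 4.741 -3.219
vertex -1.118 3.742 -3.027
endloop
endfacet
facet normal 0.865 -0.158 -0.477
outer loop
vertex 0.634 4.437 -4.146
vertex 0.558 3.438 -3.953
vertex 0.157 3.824 -4.808
endloop
endfacet
facet normal -0.185 0.784 -0.592
outer loop
vertex 0.634 4.437 -4.146
vertex 0.157 3.824 -4.808
vertex -1.043 4.741 -3.219
endloop
endfacet
facet normal -0.185 0.784 -0.592
outer loop
vertex -1.043 4.741 -3.219
vertex 0.157 3.824 -4.808
vertex -1.52 4.129 -3.881
endloop
endfacet
facet normal -0.864 0.157 0.478
outer loop
vertex -1.043 4.741 -3.219
vertex -1.52 4.129 -3.881
vertex -1.118 3.742 -3.027
endloop
endfacet
facet normal 0.865 -0.158 -0.477
outer loop
vertex 0.157 3.824 -4.808
vertex 0.558 3.438 -3.953
vertex 0.081 2.825 -4.615
endloop
endfacet
facet normal -0.498 -0.128 -0.858
outer loop
vertex 0.157 3.824 -4.808
vertex 0.081 2.825 -4.615
vertex -1.52 4.129 -3.881
endloop
endfacet
facet normal -0.498 -0.128 -0.858
outer loop
vertex -1.52 4.129 -3.881
vertex 0.081 2.825 -4.615
vertex -1.595 3.13 -3.688
endloop
endfacet
facet normal -0.864 0.157 0.478
outer loop
vertex -1.52 4.129 -3.881
vertex -1.595 3.13 -3.688
vertex -1.118 3.742 -3.027
endloop
endfacet
facet normal 0.864 -0.157 -0.478
outer loop
vertex 0.081 2.825 -4.615
vertex 0.558 3.438 -3.953
vertex 0.483 2.439 -3.761
endloop
endfacet
facet normal -0.313 -0.912 -0.265
outer loop
vertex 0.081 2.825 -4.615
vertex 0.483 2.439 -3.761
vertex -1.595 3.13 -3.688
endloop
endfacet
facet normal -0.313 -0.912 -0.266
outer loop
vertex -1.595 3.13 -3.688
vertex 0.483 2.439 -3.761
vertex -1.194 2.743 -2.834
endloop
endfacet
facet normal -0.864 0.158 0.477
outer loop
vertex -1.595 3.13 -3.688
vertex -1.194 2.743 -2.834
vertex -1.118 3.742 -3.027
endloop
endfacet
facet normal 0.864 -0.157 -0.478
outer loop
vertex 0.483 2.439 -3.761
vertex 0.558 3.438 -3.953
vertex 0.96 3.051 -3.099
endloop
endfacet
facet normal 0.185 -0.784 0.592
outer loop
vertex 0.483 2.439 -3.761
vertex 0.96 3.051 -3.099
vertex -1.194 2.743 -2.834
endloop
endfacet
facet normal 0.185 -0.784 0.593
outer loop
vertex -1.194 2.743 -2.834
vertex 0.96 3.051 -3.099
vertex -0.717 3.356 -2.172
endloop
endfacet
facet normal -0.865 0.158 0.477
outer loop
vertex -1.194 2.743 -2.834
vertex -0.717 3.356 -2.172
vertex -1.118 3.742 -3.027
endloop
endfacet
facet normal 0.864 -0.157 -0.478
outer loop
vertex 0.96 3.051 -3.099
vertex 0.558 3.438 -3.953
vertex 1.035 4.05 -3.292
endloop
endfacet
facet normal 0.498 0.128 0.858
outer loop
vertex 0.96 3.051 -3.099
vertex 1.035 4.05 -3.292
vertex -0.717 3.356 -2.172
endloop
endfacet
facet normal 0.498 0.128 0.858
outer loop
vertex -0.717 3.356 -2.172
vertex 1.035 4.05 -3.292
vertex -0.641 4.355 -2.365
endloop
endfacet
facet normal -0.865 0.158 0.477
outer loop
vertex -0.717 3.356 -2.172
vertex -0.641 4.355 -2.365
vertex -1.118 3.742 -3.027
endloop
endfacet

endsolid


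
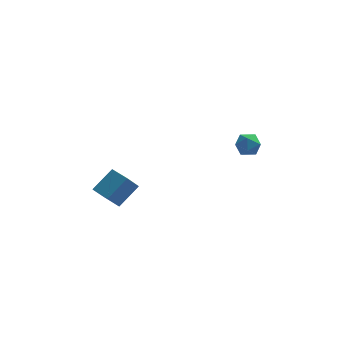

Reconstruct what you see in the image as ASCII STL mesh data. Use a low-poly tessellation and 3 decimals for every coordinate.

solid 
facet normal -0.613 -0.488 -0.621
outer loop
vertex -3.589 2.331 -1.891
vertex -4.424 3.299 -1.827
vertex -3.006 2.902 -2.916
endloop
endfacet
facet normal 0.652 -0.756 -0.050
outer loop
vertex -1.976 3.721 -1.873
vertex -3.589 2.331 -1.891
vertex -3.006 2.902 -2.916
endloop
endfacet
facet normal -0.613 -0.488 -0.621
outer loop
vertex -3.006 2.902 -2.916
vertex -4.424 3.299 -1.827
vertex -3.841 3.87 -2.852
endloop
endfacet
facet normal 0.445 0.436 -0.782
outer loop
vertex -3.841 3.87 -2.852
vertex -1.976 3.721 -1.873
vertex -3.006 2.902 -2.916
endloop
endfacet
facet normal -0.445 -0.436 0.782
outer loop
vertex -3.589 2.331 -1.891
vertex -3.394 4.118 -0.784
vertex -4.424 3.299 -1.827
endloop
endfacet
facet normal 0.652 -0.756 -0.050
outer loop
vertex -2.559 3.15 -0.848
vertex -3.589 2.331 -1.891
vertex -1.976 3.721 -1.873
endloop
endfacet
facet normal -0.445 -0.436 0.782
outer loop
vertex -2.559 3.15 -0.848
vertex -3.394 4.118 -0.784
vertex -3.589 2.331 -1.891
endloop
endfacet
facet normal -0.652 0.756 0.050
outer loop
vertex -4.424 3.299 -1.827
vertex -3.394 4.118 -0.784
vertex -3.841 3.87 -2.852
endloop
endfacet
facet normal 0.445 0.436 -0.782
outer loop
vertex -2.811 4.689 -1.809
vertex -1.976 3.721 -1.873
vertex -3.841 3.87 -2.852
endloop
endfacet
facet normal -0.652 0.756 0.050
outer loop
vertex -3.841 3.87 -2.852
vertex -3.394 4.118 -0.784
vertex -2.811 4.689 -1.809
endloop
endfacet
facet normal 0.613 0.488 0.621
outer loop
vertex -2.811 4.689 -1.809
vertex -2.559 3.15 -0.848
vertex -1.976 3.721 -1.873
endloop
endfacet
facet normal 0.613 0.488 0.621
outer loop
vertex -3.394 4.118 -0.784
vertex -2.559 3.15 -0.848
vertex -2.811 4.689 -1.809
endloop
endfacet
facet normal -0.937 0.262 0.231
outer loop
vertex 3.173 3.321 1.682
vertex 3.1 2.664 2.131
vertex 3.37 3.342 2.456
endloop
endfacet
facet normal -0.532 0.839 0.113
outer loop
vertex 3.173 3.321 1.682
vertex 3.37 3.342 2.456
vertex 3.832 3.707 1.916
endloop
endfacet
facet normal -0.269 0.791 -0.549
outer loop
vertex 3.173 3.321 1.682
vertex 3.832 3.707 1.916
vertex 3.847 3.255 1.257
endloop
endfacet
facet normal -0.511 0.186 -0.839
outer loop
vertex 3.173 3.321 1.682
vertex 3.847 3.255 1.257
vertex 3.394 2.61 1.39
endloop
endfacet
facet normal -0.924 -0.141 -0.356
outer loop
vertex 3.173 3.321 1.682
vertex 3.394 2.61 1.39
vertex 3.1 2.664 2.131
endloop
endfacet
facet normal 0.015 0.822 0.569
outer loop
vertex 3.832 3.707 1.916
vertex 3.37 3.342 2.456
vertex 4.166 3.29 2.51
endloop
endfacet
facet normal -0.639 -0.110 0.761
outer loop
vertex 3.37 3.342 2.456
vertex 3.1 2.664 2.131
vertex 3.713 2.645 2.643
endloop
endfacet
facet normal -0.617 -0.764 -0.189
outer loop
vertex 3.1 2.664 2.131
vertex 3.394 2.61 1.39
vertex 3.728 2.193 1.984
endloop
endfacet
facet normal 0.050 -0.236 -0.971
outer loop
vertex 3.394 2.61 1.39
vertex 3.847 3.255 1.257
vertex 4.19 2.558 1.444
endloop
endfacet
facet normal 0.441 0.745 -0.501
outer loop
vertex 3.847 3.255 1.257
vertex 3.832 3.707 1.916
vertex 4.46 3.236 1.769
endloop
endfacet
facet normal 0.511 -0.186 0.839
outer loop
vertex 4.387 2.579 2.218
vertex 4.166 3.29 2.51
vertex 3.713 2.645 2.643
endloop
endfacet
facet normal 0.269 -0.791 0.549
outer loop
vertex 4.387 2.579 2.218
vertex 3.713 2.645 2.643
vertex 3.728 2.193 1.984
endloop
endfacet
facet normal 0.532 -0.839 -0.113
outer loop
vertex 4.387 2.579 2.218
vertex 3.728 2.193 1.984
vertex 4.19 2.558 1.444
endloop
endfacet
facet normal 0.937 -0.262 -0.231
outer loop
vertex 4.387 2.579 2.218
vertex 4.19 2.558 1.444
vertex 4.46 3.236 1.769
endloop
endfacet
facet normal 0.924 0.141 0.356
outer loop
vertex 4.387 2.579 2.218
vertex 4.46 3.236 1.769
vertex 4.166 3.29 2.51
endloop
endfacet
facet normal -0.050 0.236 0.971
outer loop
vertex 3.713 2.645 2.643
vertex 4.166 3.29 2.51
vertex 3.37 3.342 2.456
endloop
endfacet
facet normal -0.441 -0.745 0.501
outer loop
vertex 3.728 2.193 1.984
vertex 3.713 2.645 2.643
vertex 3.1 2.664 2.131
endloop
endfacet
facet normal -0.015 -0.822 -0.569
outer loop
vertex 4.19 2.558 1.444
vertex 3.728 2.193 1.984
vertex 3.394 2.61 1.39
endloop
endfacet
facet normal 0.639 0.110 -0.761
outer loop
vertex 4.46 3.236 1.769
vertex 4.19 2.558 1.444
vertex 3.847 3.255 1.257
endloop
endfacet
facet normal 0.617 0.764 0.189
outer loop
vertex 4.166 3.29 2.51
vertex 4.46 3.236 1.769
vertex 3.832 3.707 1.916
endloop
endfacet

endsolid


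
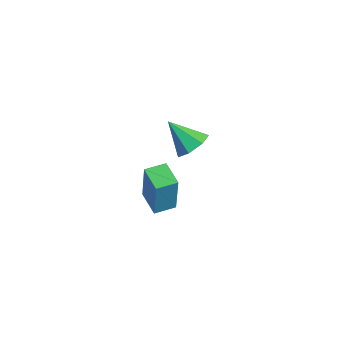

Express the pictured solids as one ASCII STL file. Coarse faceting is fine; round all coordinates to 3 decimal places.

solid 
facet normal 0.508 0.490 -0.708
outer loop
vertex 2.419 0.888 1.647
vertex 1.768 1.296 1.462
vertex 2.329 1.475 1.989
endloop
endfacet
facet normal 0.550 -0.356 0.756
outer loop
vertex 2.419 0.888 1.647
vertex 2.329 1.475 1.989
vertex 1.012 0.564 2.518
endloop
endfacet
facet normal 0.508 0.492 -0.707
outer loop
vertex 2.329 1.475 1.989
vertex 1.768 1.296 1.462
vertex 1.816 1.927 1.935
endloop
endfacet
facet normal 0.168 0.302 0.938
outer loop
vertex 2.329 1.475 1.989
vertex 1.816 1.927 1.935
vertex 1.012 0.564 2.518
endloop
endfacet
facet normal 0.508 0.492 -0.707
outer loop
vertex 1.816 1.927 1.935
vertex 1.768 1.296 1.462
vertex 1.267 1.903 1.524
endloop
endfacet
facet normal -0.507 0.574 0.643
outer loop
vertex 1.816 1.927 1.935
vertex 1.267 1.903 1.524
vertex 1.012 0.564 2.518
endloop
endfacet
facet normal 0.507 0.491 -0.708
outer loop
vertex 1.267 1.903 1.524
vertex 1.768 1.296 1.462
vertex 1.096 1.422 1.068
endloop
endfacet
facet normal -0.963 0.253 0.094
outer loop
vertex 1.267 1.903 1.524
vertex 1.096 1.422 1.068
vertex 1.012 0.564 2.518
endloop
endfacet
facet normal 0.507 0.491 -0.708
outer loop
vertex 1.096 1.422 1.068
vertex 1.768 1.296 1.462
vertex 1.431 0.845 0.908
endloop
endfacet
facet normal -0.859 -0.417 -0.296
outer loop
vertex 1.096 1.422 1.068
vertex 1.431 0.845 0.908
vertex 1.012 0.564 2.518
endloop
endfacet
facet normal 0.508 0.491 -0.708
outer loop
vertex 1.431 0.845 0.908
vertex 1.768 1.296 1.462
vertex 2.02 0.608 1.166
endloop
endfacet
facet normal -0.273 -0.933 -0.234
outer loop
vertex 1.431 0.845 0.908
vertex 2.02 0.608 1.166
vertex 1.012 0.564 2.518
endloop
endfacet
facet normal 0.509 0.491 -0.708
outer loop
vertex 2.02 0.608 1.166
vertex 1.768 1.296 1.462
vertex 2.419 0.888 1.647
endloop
endfacet
facet normal 0.353 -0.906 0.234
outer loop
vertex 2.02 0.608 1.166
vertex 2.419 0.888 1.647
vertex 1.012 0.564 2.518
endloop
endfacet
facet normal -0.972 -0.074 0.221
outer loop
vertex -0.708 0.159 -1.764
vertex -0.77 1.116 -1.715
vertex -1.177 0.234 -3.8
endloop
endfacet
facet normal 0.065 -0.997 -0.052
outer loop
vertex -0.01 0.324 -4.065
vertex -0.708 0.159 -1.764
vertex -1.177 0.234 -3.8
endloop
endfacet
facet normal -0.972 -0.075 0.221
outer loop
vertex -1.177 0.234 -3.8
vertex -0.77 1.116 -1.715
vertex -1.239 1.191 -3.75
endloop
endfacet
facet normal -0.224 0.036 -0.974
outer loop
vertex -1.239 1.191 -3.75
vertex -0.01 0.324 -4.065
vertex -1.177 0.234 -3.8
endloop
endfacet
facet normal 0.224 -0.035 0.974
outer loop
vertex -0.708 0.159 -1.764
vertex 0.397 1.206 -1.98
vertex -0.77 1.116 -1.715
endloop
endfacet
facet normal 0.065 -0.997 -0.052
outer loop
vertex 0.459 0.249 -2.03
vertex -0.708 0.159 -1.764
vertex -0.01 0.324 -4.065
endloop
endfacet
facet normal 0.225 -0.036 0.974
outer loop
vertex 0.459 0.249 -2.03
vertex 0.397 1.206 -1.98
vertex -0.708 0.159 -1.764
endloop
endfacet
facet normal -0.065 0.997 0.052
outer loop
vertex -0.77 1.116 -1.715
vertex 0.397 1.206 -1.98
vertex -1.239 1.191 -3.75
endloop
endfacet
facet normal -0.225 0.035 -0.974
outer loop
vertex -0.072 1.281 -4.016
vertex -0.01 0.324 -4.065
vertex -1.239 1.191 -3.75
endloop
endfacet
facet normal -0.065 0.997 0.052
outer loop
vertex -1.239 1.191 -3.75
vertex 0.397 1.206 -1.98
vertex -0.072 1.281 -4.016
endloop
endfacet
facet normal 0.972 0.074 -0.221
outer loop
vertex -0.072 1.281 -4.016
vertex 0.459 0.249 -2.03
vertex -0.01 0.324 -4.065
endloop
endfacet
facet normal 0.972 0.075 -0.221
outer loop
vertex 0.397 1.206 -1.98
vertex 0.459 0.249 -2.03
vertex -0.072 1.281 -4.016
endloop
endfacet

endsolid


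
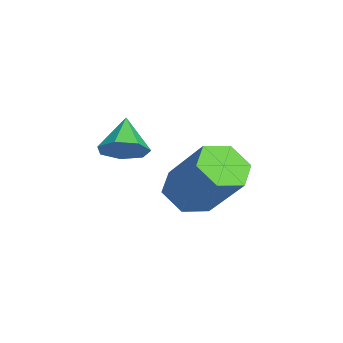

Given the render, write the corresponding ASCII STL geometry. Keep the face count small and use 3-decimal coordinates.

solid 
facet normal -0.497 -0.438 -0.749
outer loop
vertex 0.258 -1.219 0.306
vertex -0.085 -1.701 0.815
vertex -0.419 -1.019 0.638
endloop
endfacet
facet normal 0.005 0.861 -0.508
outer loop
vertex 0.258 -1.219 0.306
vertex -0.419 -1.019 0.638
vertex 1.167 -0.417 1.676
endloop
endfacet
facet normal 0.005 0.861 -0.508
outer loop
vertex 1.167 -0.417 1.676
vertex -0.419 -1.019 0.638
vertex 0.49 -0.217 2.008
endloop
endfacet
facet normal 0.497 0.438 0.749
outer loop
vertex 1.167 -0.417 1.676
vertex 0.49 -0.217 2.008
vertex 0.825 -0.899 2.185
endloop
endfacet
facet normal -0.497 -0.438 -0.749
outer loop
vertex -0.419 -1.019 0.638
vertex -0.085 -1.701 0.815
vertex -0.762 -1.501 1.147
endloop
endfacet
facet normal -0.748 0.653 0.114
outer loop
vertex -0.419 -1.019 0.638
vertex -0.762 -1.501 1.147
vertex 0.49 -0.217 2.008
endloop
endfacet
facet normal -0.749 0.653 0.115
outer loop
vertex 0.49 -0.217 2.008
vertex -0.762 -1.501 1.147
vertex 0.148 -0.699 2.517
endloop
endfacet
facet normal 0.497 0.438 0.749
outer loop
vertex 0.49 -0.217 2.008
vertex 0.148 -0.699 2.517
vertex 0.825 -0.899 2.185
endloop
endfacet
facet normal -0.497 -0.438 -0.749
outer loop
vertex -0.762 -1.501 1.147
vertex -0.085 -1.701 0.815
vertex -0.427 -2.183 1.324
endloop
endfacet
facet normal -0.754 -0.209 0.623
outer loop
vertex -0.762 -1.501 1.147
vertex -0.427 -2.183 1.324
vertex 0.148 -0.699 2.517
endloop
endfacet
facet normal -0.755 -0.208 0.622
outer loop
vertex 0.148 -0.699 2.517
vertex -0.427 -2.183 1.324
vertex 0.482 -1.381 2.694
endloop
endfacet
facet normal 0.497 0.438 0.749
outer loop
vertex 0.148 -0.699 2.517
vertex 0.482 -1.381 2.694
vertex 0.825 -0.899 2.185
endloop
endfacet
facet normal -0.497 -0.438 -0.749
outer loop
vertex -0.427 -2.183 1.324
vertex -0.085 -1.701 0.815
vertex 0.25 -2.383 0.992
endloop
endfacet
facet normal -0.005 -0.861 0.508
outer loop
vertex -0.427 -2.183 1.324
vertex 0.25 -2.383 0.992
vertex 0.482 -1.381 2.694
endloop
endfacet
facet normal -0.005 -0.861 0.508
outer loop
vertex 0.482 -1.381 2.694
vertex 0.25 -2.383 0.992
vertex 1.159 -1.581 2.362
endloop
endfacet
facet normal 0.497 0.438 0.749
outer loop
vertex 0.482 -1.381 2.694
vertex 1.159 -1.581 2.362
vertex 0.825 -0.899 2.185
endloop
endfacet
facet normal -0.497 -0.438 -0.749
outer loop
vertex 0.25 -2.383 0.992
vertex -0.085 -1.701 0.815
vertex 0.592 -1.901 0.483
endloop
endfacet
facet normal 0.749 -0.653 -0.115
outer loop
vertex 0.25 -2.383 0.992
vertex 0.592 -1.901 0.483
vertex 1.159 -1.581 2.362
endloop
endfacet
facet normal 0.748 -0.653 -0.115
outer loop
vertex 1.159 -1.581 2.362
vertex 0.592 -1.901 0.483
vertex 1.502 -1.099 1.853
endloop
endfacet
facet normal 0.497 0.438 0.749
outer loop
vertex 1.159 -1.581 2.362
vertex 1.502 -1.099 1.853
vertex 0.825 -0.899 2.185
endloop
endfacet
facet normal -0.497 -0.438 -0.749
outer loop
vertex 0.592 -1.901 0.483
vertex -0.085 -1.701 0.815
vertex 0.258 -1.219 0.306
endloop
endfacet
facet normal 0.754 0.208 -0.623
outer loop
vertex 0.592 -1.901 0.483
vertex 0.258 -1.219 0.306
vertex 1.502 -1.099 1.853
endloop
endfacet
facet normal 0.754 0.209 -0.623
outer loop
vertex 1.502 -1.099 1.853
vertex 0.258 -1.219 0.306
vertex 1.167 -0.417 1.676
endloop
endfacet
facet normal 0.497 0.438 0.749
outer loop
vertex 1.502 -1.099 1.853
vertex 1.167 -0.417 1.676
vertex 0.825 -0.899 2.185
endloop
endfacet
facet normal 0.765 -0.065 -0.641
outer loop
vertex 2.968 -3.509 4.086
vertex 2.595 -3.305 3.62
vertex 2.954 -2.967 4.014
endloop
endfacet
facet normal 0.206 0.134 0.969
outer loop
vertex 2.968 -3.509 4.086
vertex 2.954 -2.967 4.014
vertex 1.785 -3.235 4.3
endloop
endfacet
facet normal 0.765 -0.065 -0.641
outer loop
vertex 2.954 -2.967 4.014
vertex 2.595 -3.305 3.62
vertex 2.67 -2.68 3.646
endloop
endfacet
facet normal -0.025 0.779 0.627
outer loop
vertex 2.954 -2.967 4.014
vertex 2.67 -2.68 3.646
vertex 1.785 -3.235 4.3
endloop
endfacet
facet normal 0.766 -0.065 -0.640
outer loop
vertex 2.67 -2.68 3.646
vertex 2.595 -3.305 3.62
vertex 2.33 -2.863 3.258
endloop
endfacet
facet normal -0.509 0.860 0.041
outer loop
vertex 2.67 -2.68 3.646
vertex 2.33 -2.863 3.258
vertex 1.785 -3.235 4.3
endloop
endfacet
facet normal 0.765 -0.066 -0.641
outer loop
vertex 2.33 -2.863 3.258
vertex 2.595 -3.305 3.62
vertex 2.19 -3.378 3.144
endloop
endfacet
facet normal -0.882 0.317 -0.348
outer loop
vertex 2.33 -2.863 3.258
vertex 2.19 -3.378 3.144
vertex 1.785 -3.235 4.3
endloop
endfacet
facet normal 0.765 -0.065 -0.641
outer loop
vertex 2.19 -3.378 3.144
vertex 2.595 -3.305 3.62
vertex 2.355 -3.839 3.388
endloop
endfacet
facet normal -0.863 -0.440 -0.248
outer loop
vertex 2.19 -3.378 3.144
vertex 2.355 -3.839 3.388
vertex 1.785 -3.235 4.3
endloop
endfacet
facet normal 0.765 -0.065 -0.641
outer loop
vertex 2.355 -3.839 3.388
vertex 2.595 -3.305 3.62
vertex 2.701 -3.897 3.807
endloop
endfacet
facet normal -0.466 -0.844 0.268
outer loop
vertex 2.355 -3.839 3.388
vertex 2.701 -3.897 3.807
vertex 1.785 -3.235 4.3
endloop
endfacet
facet normal 0.765 -0.065 -0.641
outer loop
vertex 2.701 -3.897 3.807
vertex 2.595 -3.305 3.62
vertex 2.968 -3.509 4.086
endloop
endfacet
facet normal 0.010 -0.588 0.809
outer loop
vertex 2.701 -3.897 3.807
vertex 2.968 -3.509 4.086
vertex 1.785 -3.235 4.3
endloop
endfacet

endsolid


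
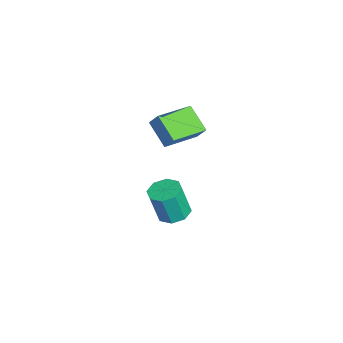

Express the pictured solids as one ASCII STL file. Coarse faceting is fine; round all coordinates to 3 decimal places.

solid 
facet normal -0.055 0.248 -0.967
outer loop
vertex 1.756 3.011 -3.089
vertex 1.26 3.697 -2.885
vertex 2.115 3.559 -2.969
endloop
endfacet
facet normal 0.841 -0.512 -0.178
outer loop
vertex 1.756 3.011 -3.089
vertex 2.115 3.559 -2.969
vertex 1.856 2.558 -1.318
endloop
endfacet
facet normal 0.841 -0.512 -0.178
outer loop
vertex 1.856 2.558 -1.318
vertex 2.115 3.559 -2.969
vertex 2.215 3.106 -1.198
endloop
endfacet
facet normal 0.054 -0.247 0.967
outer loop
vertex 1.856 2.558 -1.318
vertex 2.215 3.106 -1.198
vertex 1.36 3.243 -1.115
endloop
endfacet
facet normal -0.055 0.247 -0.967
outer loop
vertex 2.115 3.559 -2.969
vertex 1.26 3.697 -2.885
vertex 1.973 4.188 -2.8
endloop
endfacet
facet normal 0.976 0.220 0.001
outer loop
vertex 2.115 3.559 -2.969
vertex 1.973 4.188 -2.8
vertex 2.215 3.106 -1.198
endloop
endfacet
facet normal 0.976 0.220 0.001
outer loop
vertex 2.215 3.106 -1.198
vertex 1.973 4.188 -2.8
vertex 2.073 3.735 -1.03
endloop
endfacet
facet normal 0.054 -0.246 0.968
outer loop
vertex 2.215 3.106 -1.198
vertex 2.073 3.735 -1.03
vertex 1.36 3.243 -1.115
endloop
endfacet
facet normal -0.055 0.248 -0.967
outer loop
vertex 1.973 4.188 -2.8
vertex 1.26 3.697 -2.885
vertex 1.413 4.528 -2.681
endloop
endfacet
facet normal 0.538 0.823 0.180
outer loop
vertex 1.973 4.188 -2.8
vertex 1.413 4.528 -2.681
vertex 2.073 3.735 -1.03
endloop
endfacet
facet normal 0.539 0.823 0.180
outer loop
vertex 2.073 3.735 -1.03
vertex 1.413 4.528 -2.681
vertex 1.514 4.075 -0.911
endloop
endfacet
facet normal 0.055 -0.247 0.967
outer loop
vertex 2.073 3.735 -1.03
vertex 1.514 4.075 -0.911
vertex 1.36 3.243 -1.115
endloop
endfacet
facet normal -0.054 0.247 -0.967
outer loop
vertex 1.413 4.528 -2.681
vertex 1.26 3.697 -2.885
vertex 0.764 4.382 -2.682
endloop
endfacet
facet normal -0.213 0.944 0.254
outer loop
vertex 1.413 4.528 -2.681
vertex 0.764 4.382 -2.682
vertex 1.514 4.075 -0.911
endloop
endfacet
facet normal -0.212 0.944 0.253
outer loop
vertex 1.514 4.075 -0.911
vertex 0.764 4.382 -2.682
vertex 0.864 3.929 -0.911
endloop
endfacet
facet normal 0.056 -0.247 0.967
outer loop
vertex 1.514 4.075 -0.911
vertex 0.864 3.929 -0.911
vertex 1.36 3.243 -1.115
endloop
endfacet
facet normal -0.054 0.247 -0.967
outer loop
vertex 0.764 4.382 -2.682
vertex 1.26 3.697 -2.885
vertex 0.405 3.834 -2.802
endloop
endfacet
facet normal -0.841 0.512 0.178
outer loop
vertex 0.764 4.382 -2.682
vertex 0.405 3.834 -2.802
vertex 0.864 3.929 -0.911
endloop
endfacet
facet normal -0.841 0.512 0.178
outer loop
vertex 0.864 3.929 -0.911
vertex 0.405 3.834 -2.802
vertex 0.505 3.381 -1.031
endloop
endfacet
facet normal 0.055 -0.248 0.967
outer loop
vertex 0.864 3.929 -0.911
vertex 0.505 3.381 -1.031
vertex 1.36 3.243 -1.115
endloop
endfacet
facet normal -0.054 0.246 -0.968
outer loop
vertex 0.405 3.834 -2.802
vertex 1.26 3.697 -2.885
vertex 0.547 3.205 -2.97
endloop
endfacet
facet normal -0.976 -0.220 -0.001
outer loop
vertex 0.405 3.834 -2.802
vertex 0.547 3.205 -2.97
vertex 0.505 3.381 -1.031
endloop
endfacet
facet normal -0.976 -0.220 -0.001
outer loop
vertex 0.505 3.381 -1.031
vertex 0.547 3.205 -2.97
vertex 0.647 2.752 -1.2
endloop
endfacet
facet normal 0.055 -0.247 0.967
outer loop
vertex 0.505 3.381 -1.031
vertex 0.647 2.752 -1.2
vertex 1.36 3.243 -1.115
endloop
endfacet
facet normal -0.055 0.247 -0.967
outer loop
vertex 0.547 3.205 -2.97
vertex 1.26 3.697 -2.885
vertex 1.106 2.865 -3.089
endloop
endfacet
facet normal -0.539 -0.823 -0.180
outer loop
vertex 0.547 3.205 -2.97
vertex 1.106 2.865 -3.089
vertex 0.647 2.752 -1.2
endloop
endfacet
facet normal -0.538 -0.823 -0.180
outer loop
vertex 0.647 2.752 -1.2
vertex 1.106 2.865 -3.089
vertex 1.207 2.412 -1.319
endloop
endfacet
facet normal 0.055 -0.248 0.967
outer loop
vertex 0.647 2.752 -1.2
vertex 1.207 2.412 -1.319
vertex 1.36 3.243 -1.115
endloop
endfacet
facet normal -0.056 0.247 -0.967
outer loop
vertex 1.106 2.865 -3.089
vertex 1.26 3.697 -2.885
vertex 1.756 3.011 -3.089
endloop
endfacet
facet normal 0.212 -0.944 -0.254
outer loop
vertex 1.106 2.865 -3.089
vertex 1.756 3.011 -3.089
vertex 1.207 2.412 -1.319
endloop
endfacet
facet normal 0.213 -0.944 -0.253
outer loop
vertex 1.207 2.412 -1.319
vertex 1.756 3.011 -3.089
vertex 1.856 2.558 -1.318
endloop
endfacet
facet normal 0.054 -0.247 0.967
outer loop
vertex 1.207 2.412 -1.319
vertex 1.856 2.558 -1.318
vertex 1.36 3.243 -1.115
endloop
endfacet
facet normal -0.383 -0.440 -0.813
outer loop
vertex 1.474 2.559 3.953
vertex 0.299 4.09 3.678
vertex 2.553 3.23 3.082
endloop
endfacet
facet normal 0.603 -0.786 0.141
outer loop
vertex 2.901 3.63 3.822
vertex 1.474 2.559 3.953
vertex 2.553 3.23 3.082
endloop
endfacet
facet normal -0.382 -0.439 -0.813
outer loop
vertex 2.553 3.23 3.082
vertex 0.299 4.09 3.678
vertex 1.378 4.762 2.808
endloop
endfacet
facet normal 0.700 0.436 -0.565
outer loop
vertex 1.378 4.762 2.808
vertex 2.901 3.63 3.822
vertex 2.553 3.23 3.082
endloop
endfacet
facet normal -0.700 -0.436 0.565
outer loop
vertex 1.474 2.559 3.953
vertex 0.647 4.49 4.418
vertex 0.299 4.09 3.678
endloop
endfacet
facet normal 0.603 -0.786 0.140
outer loop
vertex 1.822 2.958 4.692
vertex 1.474 2.559 3.953
vertex 2.901 3.63 3.822
endloop
endfacet
facet normal -0.700 -0.436 0.565
outer loop
vertex 1.822 2.958 4.692
vertex 0.647 4.49 4.418
vertex 1.474 2.559 3.953
endloop
endfacet
facet normal -0.603 0.785 -0.141
outer loop
vertex 0.299 4.09 3.678
vertex 0.647 4.49 4.418
vertex 1.378 4.762 2.808
endloop
endfacet
facet normal 0.700 0.436 -0.565
outer loop
vertex 1.726 5.161 3.547
vertex 2.901 3.63 3.822
vertex 1.378 4.762 2.808
endloop
endfacet
facet normal -0.602 0.786 -0.141
outer loop
vertex 1.378 4.762 2.808
vertex 0.647 4.49 4.418
vertex 1.726 5.161 3.547
endloop
endfacet
facet normal 0.382 0.439 0.813
outer loop
vertex 1.726 5.161 3.547
vertex 1.822 2.958 4.692
vertex 2.901 3.63 3.822
endloop
endfacet
facet normal 0.383 0.439 0.813
outer loop
vertex 0.647 4.49 4.418
vertex 1.822 2.958 4.692
vertex 1.726 5.161 3.547
endloop
endfacet

endsolid


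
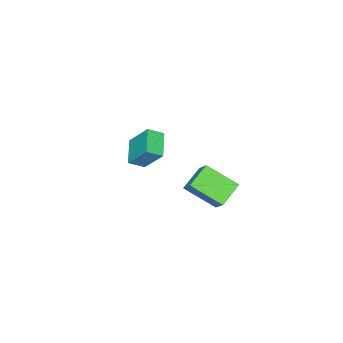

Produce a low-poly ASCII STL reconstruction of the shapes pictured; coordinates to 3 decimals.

solid 
facet normal -0.870 0.033 0.491
outer loop
vertex -0.051 2.257 3.967
vertex 0.662 3.21 5.166
vertex -0.582 3.98 2.911
endloop
endfacet
facet normal -0.422 -0.565 -0.709
outer loop
vertex 0.758 3.93 2.154
vertex -0.051 2.257 3.967
vertex -0.582 3.98 2.911
endloop
endfacet
facet normal -0.870 0.033 0.491
outer loop
vertex -0.582 3.98 2.911
vertex 0.662 3.21 5.166
vertex 0.131 4.934 4.11
endloop
endfacet
facet normal -0.254 0.825 -0.505
outer loop
vertex 0.131 4.934 4.11
vertex 0.758 3.93 2.154
vertex -0.582 3.98 2.911
endloop
endfacet
facet normal 0.254 -0.825 0.505
outer loop
vertex -0.051 2.257 3.967
vertex 2.002 3.16 4.409
vertex 0.662 3.21 5.166
endloop
endfacet
facet normal -0.422 -0.564 -0.709
outer loop
vertex 1.289 2.206 3.21
vertex -0.051 2.257 3.967
vertex 0.758 3.93 2.154
endloop
endfacet
facet normal 0.254 -0.825 0.505
outer loop
vertex 1.289 2.206 3.21
vertex 2.002 3.16 4.409
vertex -0.051 2.257 3.967
endloop
endfacet
facet normal 0.422 0.565 0.709
outer loop
vertex 0.662 3.21 5.166
vertex 2.002 3.16 4.409
vertex 0.131 4.934 4.11
endloop
endfacet
facet normal -0.254 0.825 -0.505
outer loop
vertex 1.471 4.883 3.353
vertex 0.758 3.93 2.154
vertex 0.131 4.934 4.11
endloop
endfacet
facet normal 0.422 0.565 0.709
outer loop
vertex 0.131 4.934 4.11
vertex 2.002 3.16 4.409
vertex 1.471 4.883 3.353
endloop
endfacet
facet normal 0.870 -0.033 -0.491
outer loop
vertex 1.471 4.883 3.353
vertex 1.289 2.206 3.21
vertex 0.758 3.93 2.154
endloop
endfacet
facet normal 0.870 -0.033 -0.491
outer loop
vertex 2.002 3.16 4.409
vertex 1.289 2.206 3.21
vertex 1.471 4.883 3.353
endloop
endfacet
facet normal -0.660 0.571 -0.489
outer loop
vertex -2.804 -2.166 2.928
vertex -1.535 -1.275 2.255
vertex -2.744 -3.4 1.407
endloop
endfacet
facet normal -0.751 -0.527 0.398
outer loop
vertex -2.045 -4.005 1.925
vertex -2.804 -2.166 2.928
vertex -2.744 -3.4 1.407
endloop
endfacet
facet normal -0.660 0.571 -0.489
outer loop
vertex -2.744 -3.4 1.407
vertex -1.535 -1.275 2.255
vertex -1.475 -2.51 0.734
endloop
endfacet
facet normal 0.030 -0.630 -0.776
outer loop
vertex -1.475 -2.51 0.734
vertex -2.045 -4.005 1.925
vertex -2.744 -3.4 1.407
endloop
endfacet
facet normal -0.030 0.630 0.776
outer loop
vertex -2.804 -2.166 2.928
vertex -0.836 -1.88 2.773
vertex -1.535 -1.275 2.255
endloop
endfacet
facet normal -0.751 -0.527 0.398
outer loop
vertex -2.105 -2.77 3.446
vertex -2.804 -2.166 2.928
vertex -2.045 -4.005 1.925
endloop
endfacet
facet normal -0.030 0.630 0.776
outer loop
vertex -2.105 -2.77 3.446
vertex -0.836 -1.88 2.773
vertex -2.804 -2.166 2.928
endloop
endfacet
facet normal 0.751 0.527 -0.398
outer loop
vertex -1.535 -1.275 2.255
vertex -0.836 -1.88 2.773
vertex -1.475 -2.51 0.734
endloop
endfacet
facet normal 0.031 -0.630 -0.776
outer loop
vertex -0.776 -3.114 1.252
vertex -2.045 -4.005 1.925
vertex -1.475 -2.51 0.734
endloop
endfacet
facet normal 0.751 0.527 -0.398
outer loop
vertex -1.475 -2.51 0.734
vertex -0.836 -1.88 2.773
vertex -0.776 -3.114 1.252
endloop
endfacet
facet normal 0.660 -0.570 0.489
outer loop
vertex -0.776 -3.114 1.252
vertex -2.105 -2.77 3.446
vertex -2.045 -4.005 1.925
endloop
endfacet
facet normal 0.660 -0.571 0.489
outer loop
vertex -0.836 -1.88 2.773
vertex -2.105 -2.77 3.446
vertex -0.776 -3.114 1.252
endloop
endfacet

endsolid
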